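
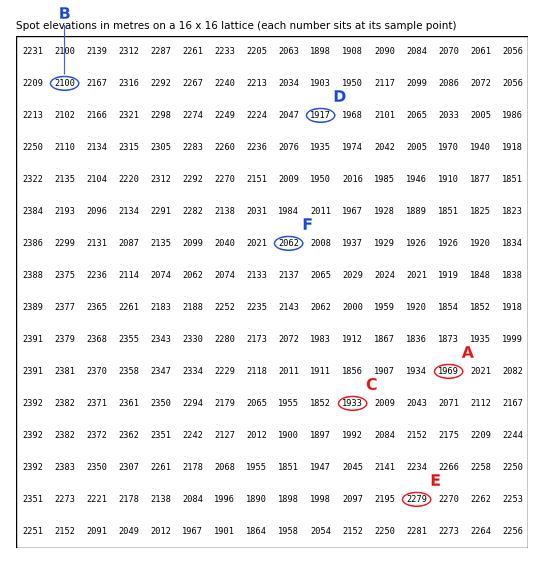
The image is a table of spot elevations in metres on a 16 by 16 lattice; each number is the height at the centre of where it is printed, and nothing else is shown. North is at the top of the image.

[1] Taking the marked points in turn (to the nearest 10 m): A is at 1970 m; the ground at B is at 2100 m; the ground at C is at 1930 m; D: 1920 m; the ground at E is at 2280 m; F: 2060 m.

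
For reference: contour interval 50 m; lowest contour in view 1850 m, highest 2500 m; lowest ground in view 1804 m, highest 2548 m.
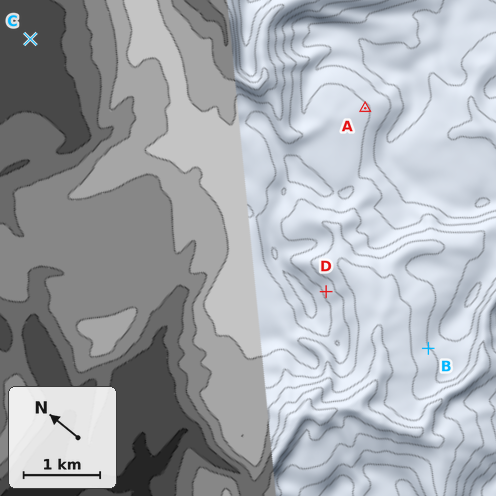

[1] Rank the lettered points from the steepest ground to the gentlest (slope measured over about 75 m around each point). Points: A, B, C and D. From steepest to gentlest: D B A C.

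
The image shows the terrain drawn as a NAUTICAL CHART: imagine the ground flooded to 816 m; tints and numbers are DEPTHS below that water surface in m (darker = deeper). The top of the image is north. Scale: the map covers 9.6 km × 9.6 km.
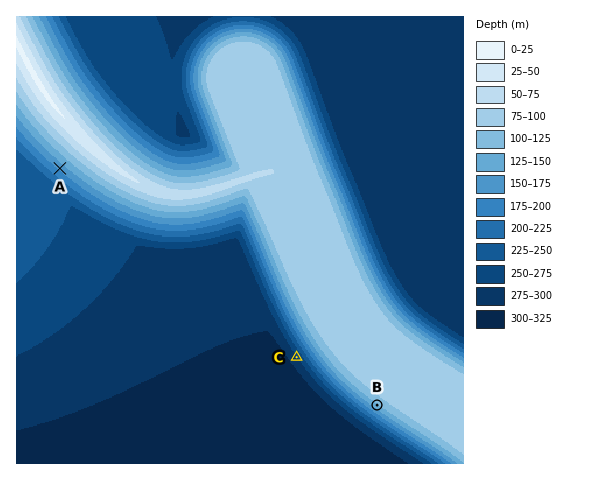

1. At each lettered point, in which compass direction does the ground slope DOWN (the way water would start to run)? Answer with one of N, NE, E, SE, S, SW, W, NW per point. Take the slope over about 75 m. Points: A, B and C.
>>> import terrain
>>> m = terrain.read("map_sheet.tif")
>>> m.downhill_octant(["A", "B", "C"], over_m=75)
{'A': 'SW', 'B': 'SW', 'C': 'SW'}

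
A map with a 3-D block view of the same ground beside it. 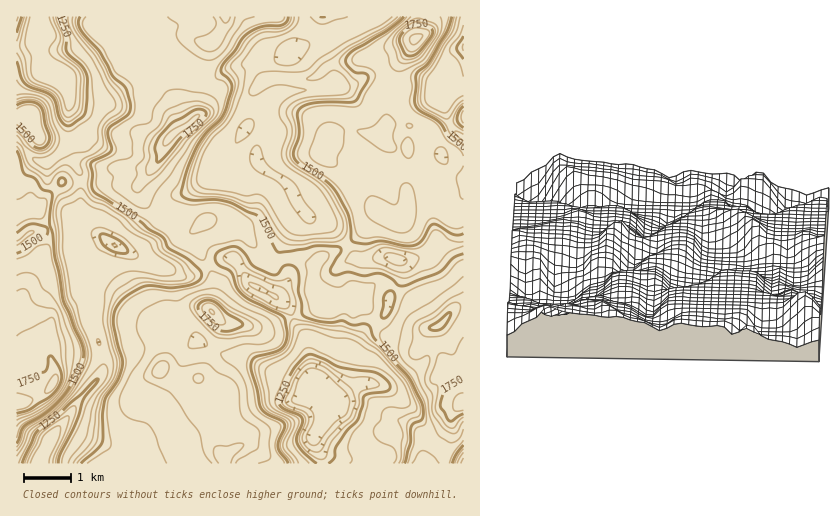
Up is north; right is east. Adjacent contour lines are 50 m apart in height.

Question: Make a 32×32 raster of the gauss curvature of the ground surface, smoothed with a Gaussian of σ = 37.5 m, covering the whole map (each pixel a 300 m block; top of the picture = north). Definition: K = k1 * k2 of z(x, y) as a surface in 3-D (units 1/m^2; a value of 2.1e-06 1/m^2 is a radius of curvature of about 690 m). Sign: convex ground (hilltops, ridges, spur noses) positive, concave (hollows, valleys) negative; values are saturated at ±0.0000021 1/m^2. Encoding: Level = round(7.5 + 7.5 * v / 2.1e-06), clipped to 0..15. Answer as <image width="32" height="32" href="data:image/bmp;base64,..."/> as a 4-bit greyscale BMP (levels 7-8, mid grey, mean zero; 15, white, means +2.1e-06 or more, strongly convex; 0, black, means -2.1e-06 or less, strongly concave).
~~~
<image width="32" height="32" href="data:image/bmp;base64,Qk12AgAAAAAAAHYAAAAoAAAAIAAAACAAAAABAAQAAAAAAAACAAATCwAAEwsAABAAAAAAAAAAAAAAABEREQAiIiIAMzMzAERERABVVVUAZmZmAHd3dwCIiIgAmZmZAKqqqgC7u7sAzMzMAN3d3QDu7u4A////AHk6d3eHeHe3h2lXZ3edN2d3qIhXh3eHeIcq3IeHhVd2aMh4d3d3h4iI6Jd4d5ezZ4h2h4d3iId3Y4ZDe2eFtKThlxa4iIh4eHdPd3qMaLWcd/lolndnd3mHd5h3GaiIVneXZ8Z4xol3a4bLhol4OIeIZrJmZ5eHdzl1V3iIiJeHeHe2eIdnh1d39ld4h5eGeIeHh3h4d4eJhpjIaFSHe5d3uIdsh4ddp4egS6WFp2iYd1doaJh2D5hny3iGmJiIh4h5h2Z6dmJV+IWXh5ZziHd3h4d3ZpukhniodoiIp3h3d3iHdmd5ZIxodniIdaxniImJhr9piYdoZ2V6cGa5RXaLNnWGaVh3h3d6h7aXebqnaDh3eXaHeHiJiIiZh4dzeYmchZd3d2iphXd3h3eId3d2CTmXl3VqdoaIeXZ3h3d4SX9Yh3Z4qYd3d4hnh4d3d3uUG5eId3iIeXPId4d4d4kNJnpzh5d5h3h2qIeHd4d8jpB4ynWmeJeHi1eHd4h4Xrd4ZUhZh71ml3iYeHeHegD/fqaNV2d7NndlqodHdi23BmSHd3d3dplnh2aLiIeJdV54tXhnd3dWaYZoiWd2S3d4eXeJd4d3ToZpiDemcEdpdjeIaIiHeYh4epd3p2j3dYjHaXd4d3h3jFZ3d4ce/3aIWNqHh3d6WGbJNHd4qEYX"/>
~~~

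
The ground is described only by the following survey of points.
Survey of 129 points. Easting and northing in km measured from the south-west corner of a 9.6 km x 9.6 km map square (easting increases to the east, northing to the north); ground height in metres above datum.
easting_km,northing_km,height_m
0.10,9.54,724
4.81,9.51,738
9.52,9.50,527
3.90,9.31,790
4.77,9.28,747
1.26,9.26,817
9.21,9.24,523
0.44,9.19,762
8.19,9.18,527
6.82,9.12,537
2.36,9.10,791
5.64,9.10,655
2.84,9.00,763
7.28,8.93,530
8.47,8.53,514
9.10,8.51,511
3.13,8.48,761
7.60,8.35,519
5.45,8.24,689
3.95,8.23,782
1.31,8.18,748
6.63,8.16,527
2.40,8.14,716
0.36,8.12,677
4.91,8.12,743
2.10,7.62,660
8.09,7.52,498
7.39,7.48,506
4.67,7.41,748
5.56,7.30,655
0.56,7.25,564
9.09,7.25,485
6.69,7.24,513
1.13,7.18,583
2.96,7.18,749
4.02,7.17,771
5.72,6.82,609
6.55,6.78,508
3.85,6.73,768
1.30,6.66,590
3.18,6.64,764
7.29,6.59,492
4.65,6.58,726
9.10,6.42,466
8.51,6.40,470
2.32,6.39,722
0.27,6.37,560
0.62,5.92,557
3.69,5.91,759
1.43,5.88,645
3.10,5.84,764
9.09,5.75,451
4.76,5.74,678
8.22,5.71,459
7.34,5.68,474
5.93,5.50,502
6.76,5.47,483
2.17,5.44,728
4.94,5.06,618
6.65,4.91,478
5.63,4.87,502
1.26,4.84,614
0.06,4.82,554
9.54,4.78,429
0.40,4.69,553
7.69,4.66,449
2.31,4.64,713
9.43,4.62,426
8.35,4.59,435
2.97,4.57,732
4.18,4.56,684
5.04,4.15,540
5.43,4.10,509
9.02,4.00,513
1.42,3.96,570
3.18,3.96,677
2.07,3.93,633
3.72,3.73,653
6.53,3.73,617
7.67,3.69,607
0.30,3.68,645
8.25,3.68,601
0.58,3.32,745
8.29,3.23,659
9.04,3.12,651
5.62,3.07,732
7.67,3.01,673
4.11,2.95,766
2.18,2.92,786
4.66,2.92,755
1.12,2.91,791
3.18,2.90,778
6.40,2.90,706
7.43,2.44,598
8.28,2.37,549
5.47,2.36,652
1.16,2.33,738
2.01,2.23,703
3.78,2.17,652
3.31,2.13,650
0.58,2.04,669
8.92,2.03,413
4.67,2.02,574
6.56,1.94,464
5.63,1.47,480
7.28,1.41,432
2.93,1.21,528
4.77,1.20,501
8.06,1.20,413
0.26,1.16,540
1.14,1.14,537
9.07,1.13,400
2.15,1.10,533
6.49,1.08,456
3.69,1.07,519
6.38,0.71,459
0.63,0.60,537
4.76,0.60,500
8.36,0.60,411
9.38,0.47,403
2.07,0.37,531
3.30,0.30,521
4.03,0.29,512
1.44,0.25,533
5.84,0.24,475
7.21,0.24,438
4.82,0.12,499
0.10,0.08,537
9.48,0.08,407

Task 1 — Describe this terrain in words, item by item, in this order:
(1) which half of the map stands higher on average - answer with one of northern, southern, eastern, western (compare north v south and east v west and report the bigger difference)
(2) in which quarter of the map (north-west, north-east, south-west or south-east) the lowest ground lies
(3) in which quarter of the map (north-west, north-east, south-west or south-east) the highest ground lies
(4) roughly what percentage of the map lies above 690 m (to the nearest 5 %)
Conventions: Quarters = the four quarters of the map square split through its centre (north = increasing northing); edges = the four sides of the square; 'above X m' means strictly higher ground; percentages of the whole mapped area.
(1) On average the western half of the map is the higher ground.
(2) The lowest ground is in the south-east quarter.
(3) Look to the north-west quarter for the highest ground.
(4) Roughly 30 % of the ground is higher than 690 m.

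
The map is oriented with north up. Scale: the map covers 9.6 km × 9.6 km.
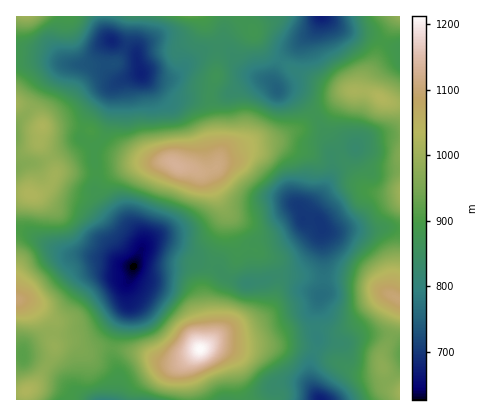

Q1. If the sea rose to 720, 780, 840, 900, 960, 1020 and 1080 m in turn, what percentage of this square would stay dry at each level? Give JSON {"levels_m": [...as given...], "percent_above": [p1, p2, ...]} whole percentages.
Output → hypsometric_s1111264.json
{"levels_m": [720, 780, 840, 900, 960, 1020, 1080], "percent_above": [92, 82, 64, 40, 24, 10, 5]}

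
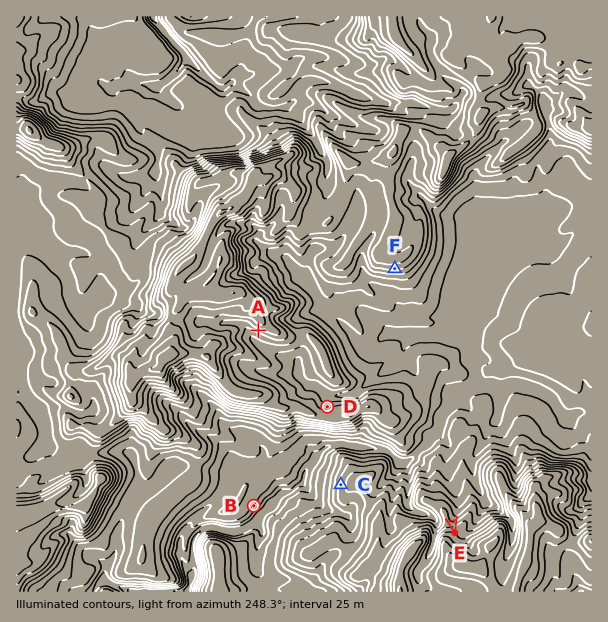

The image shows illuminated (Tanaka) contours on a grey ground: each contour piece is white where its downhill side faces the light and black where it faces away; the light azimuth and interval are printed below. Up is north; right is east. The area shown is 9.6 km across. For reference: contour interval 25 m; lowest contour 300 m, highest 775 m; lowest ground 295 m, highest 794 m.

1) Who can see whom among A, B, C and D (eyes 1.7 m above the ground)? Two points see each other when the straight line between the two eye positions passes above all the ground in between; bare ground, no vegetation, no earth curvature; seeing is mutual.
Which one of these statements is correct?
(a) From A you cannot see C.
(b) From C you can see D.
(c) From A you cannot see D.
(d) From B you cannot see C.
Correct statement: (a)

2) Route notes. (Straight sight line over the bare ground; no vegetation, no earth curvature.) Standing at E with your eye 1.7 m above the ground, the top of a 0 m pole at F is visible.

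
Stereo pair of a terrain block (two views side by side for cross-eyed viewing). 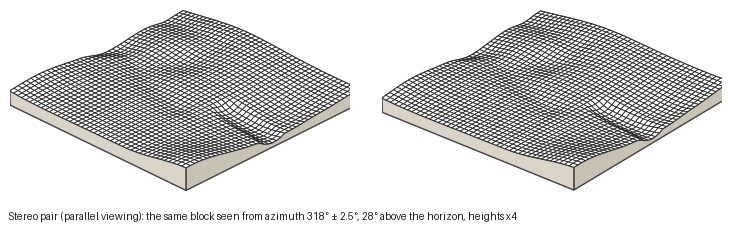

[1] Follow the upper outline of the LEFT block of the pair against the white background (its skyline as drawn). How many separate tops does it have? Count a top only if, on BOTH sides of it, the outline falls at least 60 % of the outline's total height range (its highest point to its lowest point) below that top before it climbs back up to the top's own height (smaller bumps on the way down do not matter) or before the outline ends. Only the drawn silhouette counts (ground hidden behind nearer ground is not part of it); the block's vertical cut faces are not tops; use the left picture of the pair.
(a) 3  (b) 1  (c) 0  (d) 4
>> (b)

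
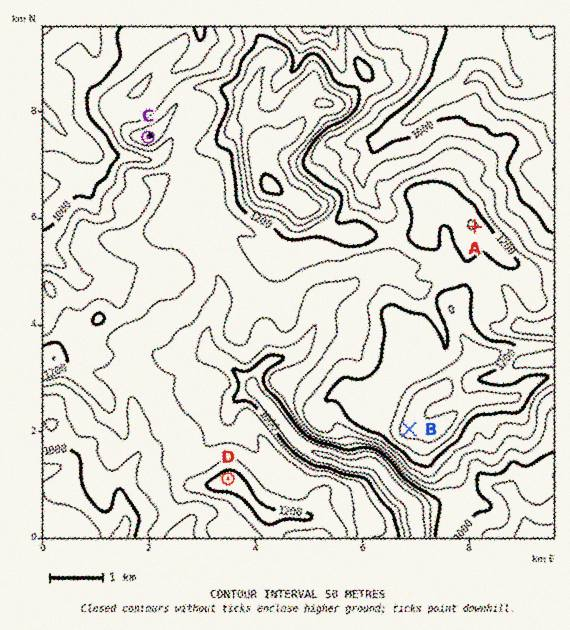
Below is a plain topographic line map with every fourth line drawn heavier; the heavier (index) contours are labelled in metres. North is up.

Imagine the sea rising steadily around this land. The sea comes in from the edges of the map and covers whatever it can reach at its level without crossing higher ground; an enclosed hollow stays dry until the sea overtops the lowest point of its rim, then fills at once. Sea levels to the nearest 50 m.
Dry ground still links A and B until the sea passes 1200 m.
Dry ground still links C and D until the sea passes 1100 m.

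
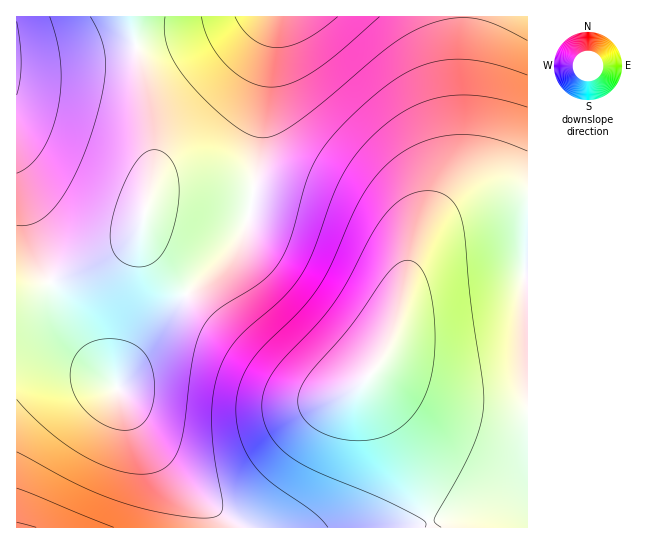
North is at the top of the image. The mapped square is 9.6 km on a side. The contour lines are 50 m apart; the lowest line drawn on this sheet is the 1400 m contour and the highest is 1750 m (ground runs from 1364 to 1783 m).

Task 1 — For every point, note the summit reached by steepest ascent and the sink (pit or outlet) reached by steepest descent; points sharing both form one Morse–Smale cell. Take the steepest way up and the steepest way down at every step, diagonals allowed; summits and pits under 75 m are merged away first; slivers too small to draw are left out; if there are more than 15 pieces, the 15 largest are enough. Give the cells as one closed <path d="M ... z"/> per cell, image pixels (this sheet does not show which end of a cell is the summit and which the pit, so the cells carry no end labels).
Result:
<path d="M527 16l-394 0-1 9 21 116 0 33-12 53-12 17-16 11-63 28-32 9-2 2 0 52 29 2 18 5 27 14 25 18 24 42 16 23 19 22 47 45 4 11 302 0z"/><path d="M131 16l-115 1 1 276 53-18 43-20 16-11 12-17 12-53 0-33z"/><path d="M34 347l-18 0 1 181 207-1-3-10-43-41-23-26-16-23-24-42-25-18-20-11z"/>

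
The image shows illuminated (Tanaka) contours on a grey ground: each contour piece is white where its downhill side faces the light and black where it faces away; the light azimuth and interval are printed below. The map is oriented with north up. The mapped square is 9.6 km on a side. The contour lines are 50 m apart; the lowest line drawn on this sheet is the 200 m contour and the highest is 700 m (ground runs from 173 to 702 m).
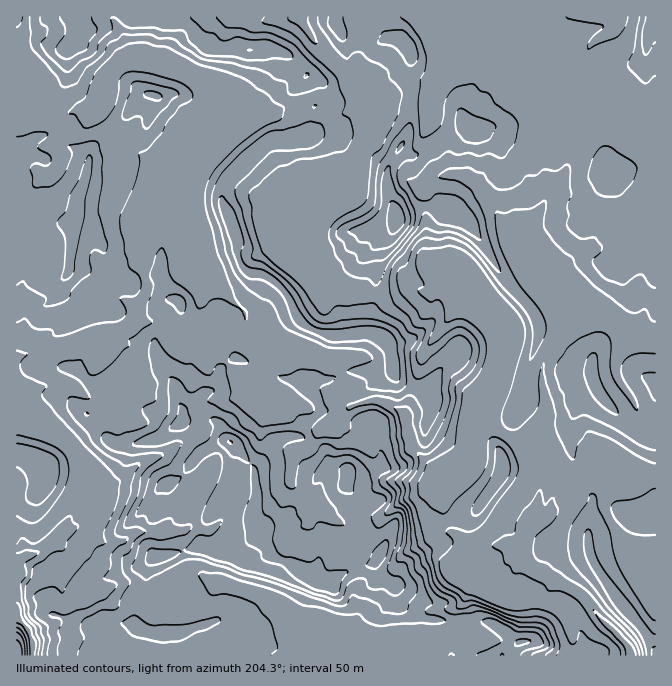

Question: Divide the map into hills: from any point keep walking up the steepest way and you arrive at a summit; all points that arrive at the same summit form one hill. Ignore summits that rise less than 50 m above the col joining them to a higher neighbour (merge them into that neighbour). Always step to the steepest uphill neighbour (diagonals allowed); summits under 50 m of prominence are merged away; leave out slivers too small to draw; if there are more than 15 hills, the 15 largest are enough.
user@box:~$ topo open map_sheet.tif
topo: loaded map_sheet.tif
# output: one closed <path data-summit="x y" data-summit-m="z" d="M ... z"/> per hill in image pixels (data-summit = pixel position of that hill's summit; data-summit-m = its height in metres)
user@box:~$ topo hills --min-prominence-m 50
<path data-summit="230 442" data-summit-m="702" d="M169 224l-12 2-11 14-3 17 3 35-8 13-2 13-4 6-64 22-44 8-8 4 0 60 11 6 20 5 15 9 16 15 6 10 5 19-1 16-14 14-8 15-10 11-16 13-12 3-12 8 0 55 12 11 3 7 2 20 417 1 14-16-6-6-2-24 8-10 10-22 8-5 16-4 14-13 11-4-18-8-33 5-26-22-3-7 0-38 6-10-1-3-26 25-17 5-8 5-27 27-12 7-4 0-12-15-30-15-21-25 0-18 6-16 11-1 14-19 16-8 13-14-7-7 2-15-7-13-3-14-39-7-15 0-5 3-15-1-11-11-3-7-4-23-31-32-5-10-30-30-4-10z"/><path data-summit="382 337" data-summit-m="590" d="M365 101l-3 5-15 7-20-2-12 5-48-3-7 3-30 22-22 22-9 12-11 28-22 23 8 7 4 10 30 30 5 10 31 32 4 23 3 7 11 11 15 1 5-3 15 0 28 7 10 0 11 27-2 15 4 6 19-5 15 0 16 8 6 5 4-6 10-30 5-25 25-33 5-10 4-4 7-1-22-21-10 7-27-3-15 6-23 0-7-3-12 0-14-7-15-22-3-15 0-22 7-18 8-17 17-17 8-3 5-12 0-6 10-17 0-10z"/><path data-summit="397 220" data-summit-m="626" d="M417 91l-12 0-18 7-10 0-13-7-3 1 7 16 3 27-10 17 0 6-5 12-8 3-17 17-8 17-7 18 0 22 3 15 15 22 14 7 12 0 7 3 23 0 15-6 27 3 10-7 25 24 11 5 15 14 5 14 8-21 42-37-14-13 2-15-3-7-11-12-8-3-10-8-23-37-9-9-21-6-3-13 0-13-9-15-11-12 3-25z"/><path data-summit="74 222" data-summit-m="593" d="M104 89l-12 20-15 0-19 9-10 0-13-9-15 0-4 3 1 246 7-4 44-8 64-22 4-6 2-13 8-13 0-14-3-11 3-27 0-35 10-27 2-15-30-17-8-2-4-4-5-10-13-17 0-8 6-13z"/><path data-summit="82 32" data-summit-m="643" d="M300 16l-25 2-18 5-22-2-5-5-213 0-1 21 8 3 4 17 10 15 5 15-4 23 9 8 10 0 19-9 15 0 16-26 1-10 15-12 13-2 25 4 30 13 11 9 3 5 0 13-50 120 3 3 6-2 19-19 15-33 9-12 37-34 22-13 7 0 20-7 23-12 20 2 16-9-17-24-22-21z"/><path data-summit="655 383" data-summit-m="411" d="M597 303l-17 3-11 7-8 20-12 17-6 15 0 23 3 10 0 17-5 13 0 17 14 46 27-12 12-17 6-4 7 0 5 3 6 9 6 4 32 1 0-135-27-2-18-20-3-6z"/><path data-summit="655 655" data-summit-m="411" d="M607 458l-10 1-15 20-28 13-3 10 0 12-7 7-12 3-6 8-3 13 0 12 12 14 44 22 12 12 3 7 34 33 4 11 23 0 1-179-32-3z"/><path data-summit="475 132" data-summit-m="533" d="M487 31l-22 22-11 6-11 11-14 28-1 22 11 12 9 15 0 13 3 13 21 6 9 9 23 37 20 13 22-40 13-15 7-13 0-15-12-32 0-11 7-15-12-4-15 0-14-5-9-10-5-11-22-22z"/><path data-summit="347 472" data-summit-m="666" d="M382 401l-15 0-19 7-10 13-16 8-14 19-11 1-4 8-2 26 3 5 18 20 30 15 12 15 4 0 12-7 17-18 15-12 20-7 26-24-11 1-23-21-10-35-6-6z"/><path data-summit="404 42" data-summit-m="530" d="M494 16l-192 0-1 4 13 22 22 21 19 25 22 10 10 0 18-7 12 0 13 3 13-24 11-11 11-6 23-23z"/><path data-summit="155 95" data-summit-m="560" d="M137 59l-17 4-11 10-3 15-8 17 0 8 22 31 8 2 30 17-2 15-10 27 1 34 12-21 45-110 2-18-9-11-25-13-17-5-17 0z"/><path data-summit="502 467" data-summit-m="385" d="M492 426l-7 0-7 7-2 10-8 14-13 7-9 11-3 7 0 38 4 8 10 6 15 15 33-5 17 7 4-19 5-8 0-7 8-20 2-12-2-15-10-18-9-9-12-5z"/><path data-summit="520 642" data-summit-m="556" d="M522 553l-10 3-14 13-16 4-8 5-10 22-8 10 2 24 6 6-11 12-1 4 121-1 0-18-4-12-5-10-20-20 10-13-4-4-15-7-11-11z"/><path data-summit="44 462" data-summit-m="499" d="M18 419l-2 1 1 141 33-17 16-17 3-9 19-20 1-5-1-21-10-19-21-19-10-5-20-5z"/><path data-summit="655 17" data-summit-m="533" d="M655 16l-38 0-3 12-4 5-11 5-11 10-5 19 5 18 0 10 7 8 10 3 29 22 18 10 4-1z"/>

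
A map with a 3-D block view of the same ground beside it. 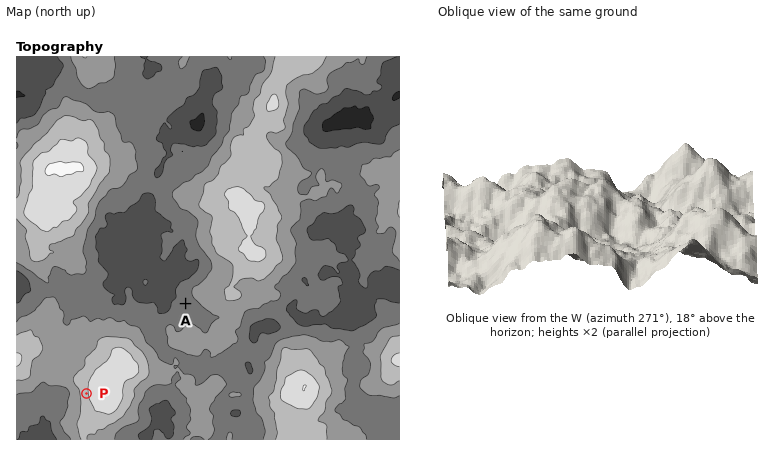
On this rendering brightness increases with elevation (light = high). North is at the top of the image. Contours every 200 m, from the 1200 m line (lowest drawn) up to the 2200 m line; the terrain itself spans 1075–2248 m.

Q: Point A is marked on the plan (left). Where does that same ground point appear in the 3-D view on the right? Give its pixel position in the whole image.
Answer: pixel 645 232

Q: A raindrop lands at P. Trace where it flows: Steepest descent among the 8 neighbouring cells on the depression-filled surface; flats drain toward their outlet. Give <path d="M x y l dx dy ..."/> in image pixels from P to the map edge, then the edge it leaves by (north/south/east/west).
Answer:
<path d="M86 394l-20 0-14 14-2 2-8 8 0 14 2 2-2 6"/>
exit: south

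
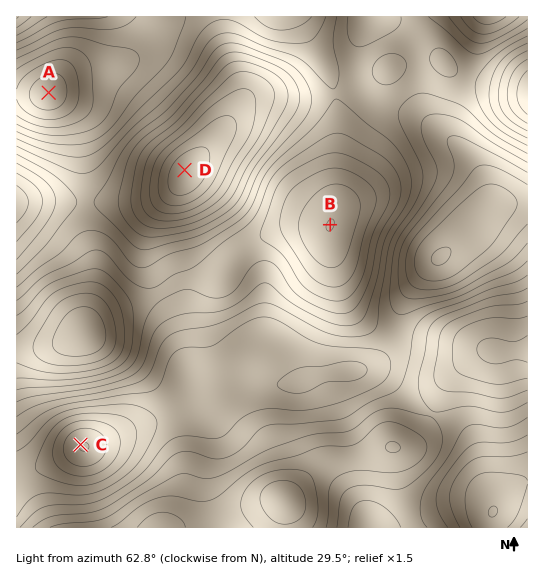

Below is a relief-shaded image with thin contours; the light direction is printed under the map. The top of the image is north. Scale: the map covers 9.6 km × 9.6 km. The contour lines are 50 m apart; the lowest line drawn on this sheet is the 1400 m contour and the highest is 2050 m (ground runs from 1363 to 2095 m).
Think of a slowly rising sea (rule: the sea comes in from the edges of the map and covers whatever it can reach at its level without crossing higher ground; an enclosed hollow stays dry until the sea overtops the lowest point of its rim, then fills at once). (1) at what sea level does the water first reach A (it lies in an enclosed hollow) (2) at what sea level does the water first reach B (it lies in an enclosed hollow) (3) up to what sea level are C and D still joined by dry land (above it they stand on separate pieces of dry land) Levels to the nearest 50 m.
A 1450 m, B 1650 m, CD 1700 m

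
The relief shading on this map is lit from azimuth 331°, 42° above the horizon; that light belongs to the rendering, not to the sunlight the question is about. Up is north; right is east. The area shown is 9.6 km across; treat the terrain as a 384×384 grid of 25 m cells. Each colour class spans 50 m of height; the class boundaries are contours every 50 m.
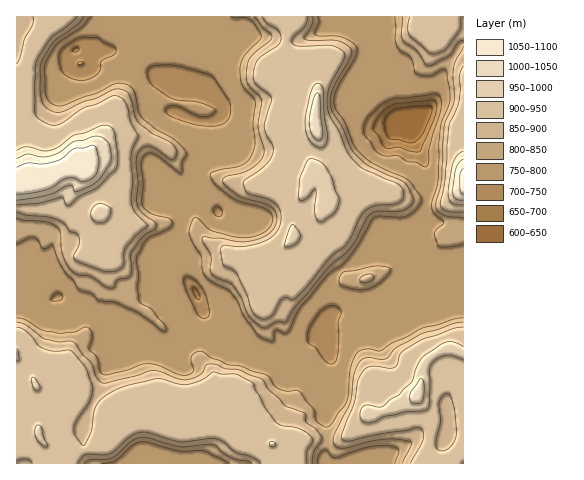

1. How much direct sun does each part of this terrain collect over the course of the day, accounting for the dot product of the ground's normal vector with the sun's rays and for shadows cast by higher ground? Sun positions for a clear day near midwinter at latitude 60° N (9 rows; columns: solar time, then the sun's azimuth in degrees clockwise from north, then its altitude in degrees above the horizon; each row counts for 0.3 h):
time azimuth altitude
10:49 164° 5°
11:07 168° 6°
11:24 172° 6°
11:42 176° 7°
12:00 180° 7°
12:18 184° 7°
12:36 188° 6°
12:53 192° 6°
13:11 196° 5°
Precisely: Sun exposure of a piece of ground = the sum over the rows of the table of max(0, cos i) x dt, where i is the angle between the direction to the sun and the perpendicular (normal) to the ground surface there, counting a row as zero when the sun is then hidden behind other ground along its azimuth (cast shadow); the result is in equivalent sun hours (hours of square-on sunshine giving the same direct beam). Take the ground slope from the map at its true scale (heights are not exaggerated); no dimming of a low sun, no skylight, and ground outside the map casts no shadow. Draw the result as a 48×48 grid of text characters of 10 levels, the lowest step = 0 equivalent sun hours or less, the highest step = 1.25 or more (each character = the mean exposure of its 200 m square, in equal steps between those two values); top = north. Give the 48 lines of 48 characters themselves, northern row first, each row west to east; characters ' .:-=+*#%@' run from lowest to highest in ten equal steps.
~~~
:::::=#*==-:..::::::::=++**-::::    .::::..:::::
. ::=@%=:......:::::::-:..-+--+.    .::::::::::=
..:+%=.   ....:::::::::..   ::       ::::=*-::=*
.:-*.      ..::::::::::.    .       .:::-*#*==+.
.:+:        .:----::::..   .......:==::::==+*%= 
.::         .:-=====-::...::::....=#-:::::-=*+: 
.:.          ...--===-:::::::::. :*=:.::::=*+-::
::                .:-=--+*=::::  -=...::::::-:::
..                   .--=*+-:::  :. ..:-=+***-..
..        .      ..   ::::...:. ..  ..:=+**+-. .
.         ..     .---::.....::...    .         .
           .        .  ....:::::.              .
           :.     ...... :=:::.+-.           ...
          .:-+=.  ..:..   --:::+#-.          .. 
        ....-*%%-. ...     .:::.--:         .:. 
     .::::-::--*%=-:.      .::..  :.        ... 
 ...::::-++:...:+=:-.      .:..:: .:.       ... 
::::-*++#*-::...:=::--.  .:::..:: .::..    ....:
--+#%**@#::::. .:::::+#+-:::::::.. .::::.   . .:
@@@@*=#=  .:.  ..::...:*@@#=:.--...:::----..  =%
%*+=-+-.  ..     :.      .-+-.--:=-::+%%%#*=-+*@
@@@#+-::===:.    ..         :.::=+-:-*%%%#+-=%@@
=++##=--++-::----:.          ..:=-::=+-----:   .
-=-:-:-:::::=%@*=--:         .:::::-+=:::::::---
+=--::.::::-*+-:::-+-       .--:::-**. ...  :=+*
::-=--.:::::=-:::::==::... .---::=##.     .:-==-
-:::=+=+=--:.:::.:::.:--:::---::-##:     :-:.:::
..::-*#*****:.::.:=-=++=::--:::-*#:    :--:..   
 ..::=+=+====::::.=*+%%+-::::::+%--==*#=::..    
   ..:=++++=-..::: :==**=:::--+%=:=+**=:...     
      ..:=+-.  .::  :::+=:::=+%+---:::::.       
       .--=++:  ... .::-+=:-=++-==-:....        
       .::::-=- ...    .+%*#++---:...           
         .....:-.       .+***=:::::..           
.      ....              .+---::..:.            
 .                        .-.::.....          . 
.... .                     .:...  ..     .  :**=
-..:::.                     :.... ..     .  ----
-. .:::.                     ....... ...    .:::
:-....:.       .    ...:.      .........    ::-:
:-=-::::.  .:::::::..::...      ... .     .-:--:
::-::::-..::::::::::-:.::.       .       :++:--:
:..:::--.:::::::::::::::::.         ...-*##*-.::
:. .::=-.:::::::::::::::::.         -**+=-=-::::
::..::. .:::=*+-::::--::::.        .-=+****=:-.:
:--.:.  :::+@@@@@##%%#=:::. .:::--=*%@@@%*: :. .
:-==::.:==*@+-=*%@@%#**=-:-=:::=*+#@%*+=-. ..  :
*+:--:-%@@@+-::::---=*%@@#--::::--+=-::-.  :..:-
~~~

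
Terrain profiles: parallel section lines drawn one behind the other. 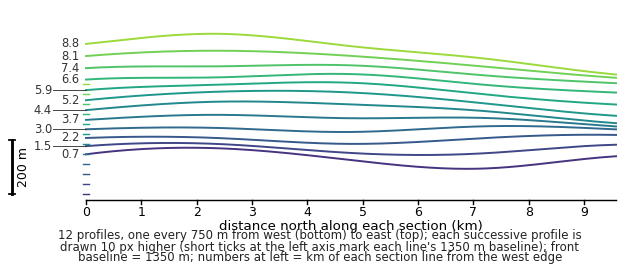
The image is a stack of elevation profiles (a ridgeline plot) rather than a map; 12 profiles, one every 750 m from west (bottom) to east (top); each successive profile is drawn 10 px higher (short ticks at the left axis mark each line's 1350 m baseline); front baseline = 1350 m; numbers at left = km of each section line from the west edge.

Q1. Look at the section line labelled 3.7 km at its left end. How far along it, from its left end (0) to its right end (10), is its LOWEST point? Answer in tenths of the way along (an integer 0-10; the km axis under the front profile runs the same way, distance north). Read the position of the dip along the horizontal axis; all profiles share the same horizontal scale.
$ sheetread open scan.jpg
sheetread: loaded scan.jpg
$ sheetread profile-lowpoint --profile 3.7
10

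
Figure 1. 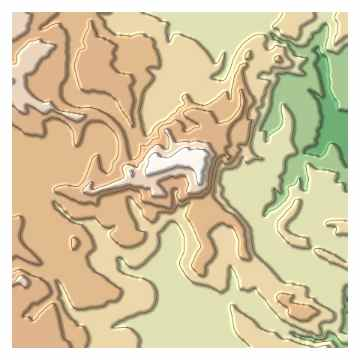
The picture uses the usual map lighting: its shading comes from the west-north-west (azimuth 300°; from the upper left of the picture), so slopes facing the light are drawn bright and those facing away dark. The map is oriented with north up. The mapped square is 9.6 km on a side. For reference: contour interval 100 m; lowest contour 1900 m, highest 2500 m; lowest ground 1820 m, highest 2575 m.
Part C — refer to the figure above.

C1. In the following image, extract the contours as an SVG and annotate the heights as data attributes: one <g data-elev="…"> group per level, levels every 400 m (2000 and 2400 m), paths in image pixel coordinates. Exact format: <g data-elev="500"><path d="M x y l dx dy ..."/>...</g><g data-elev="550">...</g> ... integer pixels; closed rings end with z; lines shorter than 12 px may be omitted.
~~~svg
<g data-elev="2000"><path d="M337 348l-5-7-17 1-19-5-5-4 2-1 7 4 11 1 4 2 5 1 5-2 2-5 2-1 6 3 7 8 6 1"/><path d="M348 334l-8-3 3-9 1-33 4-4"/><path d="M348 192l-3-1-2-8-7-1 2-7-2-3-20-3-9-6-1 7 3 9-2 12-6-2-2-11-3 6-8 3 1 7-4 6-7 8-8 3-6 5 0-2 2-7 8-6 0-12 6 4 1-1 0-6 1-6-3-3 5-5 2-13 3-3 6-2 2-2-5-12 2-14-1-7-2-6-7-9-2 0-1 3 2 13-1 5-4 5-8 5-3 7-1-1-1-9-4-2 9-24 2-16 6-10-1-6 10-1 17 2 0-2-4-5 7-9-13-4-7-11-6-1-7-3-4-7 3 1 9 6 8 1 5 4 7 1 5-2 2-4 3-2 1-4 6-3 3-5 4-2 2 2 1 4-3 17 1 3 10 3 11-9"/></g><g data-elev="2400"><path d="M12 286l7-3 7 5 3-5-3-5-5-3-9 7"/><path d="M153 196l13 0 0-3-8-11 13-5 5 0 6-1 4 1 3 7-2 6 1 4 10 0 9-6 1-3 1-12 3-9 0-4 4-5-7-11-13-3-20 1-7-12-3-1-1 2 4 7-1 11-2 0-6-4-4 0-8 6-5 9-5 4 0 4-10-4-4 2-2 3 2 7-2 3-28 10-2-1-1-7-8 10 2 2 8 2 9-4 28-6 20 4 1 6z"/><path d="M12 105l12 9 3-1-1-7 1-1 17 9 7-4 3 1 22 10 6-2 3-3-27-6-8-8-6 0-9-5-9-10 0-12 5-1 5-4 1-5 5-6 5-3 8-9-1-2-10-2-4-4-10 3-9 8-4 5 0 7-5 2"/><path d="M12 41l11-6 5-5 0-4 4-12-5-2"/></g>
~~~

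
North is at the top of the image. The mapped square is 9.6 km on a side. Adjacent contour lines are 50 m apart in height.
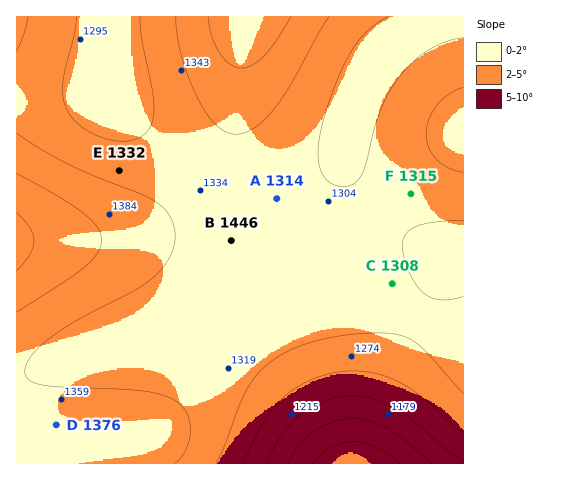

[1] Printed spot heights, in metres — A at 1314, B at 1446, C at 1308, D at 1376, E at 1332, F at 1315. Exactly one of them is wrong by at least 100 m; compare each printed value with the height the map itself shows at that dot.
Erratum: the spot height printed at B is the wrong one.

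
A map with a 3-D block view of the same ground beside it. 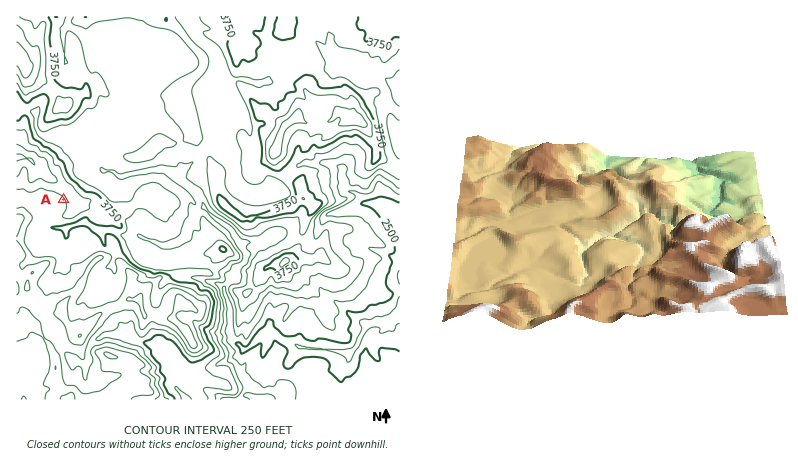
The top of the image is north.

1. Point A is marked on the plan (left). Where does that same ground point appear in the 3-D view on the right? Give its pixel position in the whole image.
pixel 607 294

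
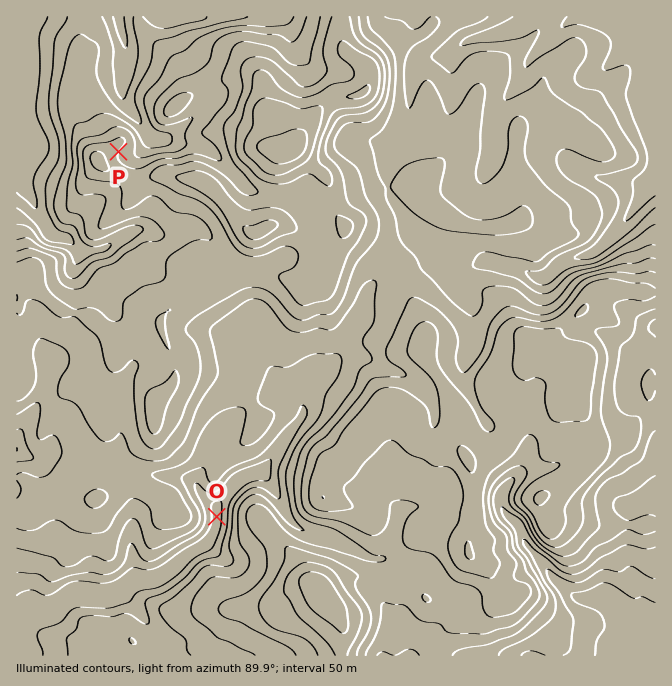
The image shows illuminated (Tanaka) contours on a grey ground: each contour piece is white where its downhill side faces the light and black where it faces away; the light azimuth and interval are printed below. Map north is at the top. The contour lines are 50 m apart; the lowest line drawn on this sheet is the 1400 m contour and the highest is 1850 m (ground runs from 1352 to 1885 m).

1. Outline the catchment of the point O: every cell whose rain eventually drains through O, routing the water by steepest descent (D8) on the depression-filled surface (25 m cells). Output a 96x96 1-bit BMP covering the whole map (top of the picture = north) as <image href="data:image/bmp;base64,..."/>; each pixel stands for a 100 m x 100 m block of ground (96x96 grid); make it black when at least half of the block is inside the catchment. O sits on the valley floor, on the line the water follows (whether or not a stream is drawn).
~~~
<image width="96" height="96" href="data:image/bmp;base64,Qk2+BAAAAAAAAD4AAAAoAAAAYAAAAGAAAAABAAEAAAAAAIAEAAATCwAAEwsAAAIAAAAAAAAA////AAAAAAAAAAAAAAAAAAAAAAAAAAAAAAAAAAAAAAAAAAAAAAAAAAAAAAAAAAAAAAAAAAAAAAAAAAAAAAAAAAAAAAAAAAAAAAAAAAAAAAAAAAAAAAAAAAAAAAAAAAAAAAAAAAAAAAAAAAAAAAAAA4AAAAAAAAAAAAIAB8AAAAAAAAAAAAcAH+AAAAAAAAAAAA+D/+AAAAAAAAAAAB///+AAAAAAAAAAAB///+AAAAAAAAAAAD////AAAAAAAAAAAH////AAAAAAAAAAAP////AAAAAAAAAAAf////AAAAAAAAAAAf////AAAAAAAAAAA/////gAAAAAAAAAB/////gAAAAAAAD///////gAAAAAAAH///////gAAAAAAAH///////gAAAAACAf///////gAAAAADB////////gAAAAAD/////////gAAAAAD/////////AAAAAAD/////////AAAAAAD/////////AAAAAAD////////+AAAAAAD////////+AAAAAAB////////+AAAAAAB////////+AAAAAAB////////+AAAAAAB////////+AAAAAAB////////+AAAAAAB////////8AAAAAAB////////8AAAAAAB////////4AAAAAAB////////wAAAAAAA////////wAAAAAAA////////gAAAAAAAf///////AAAAAAAAf///////AAAAAAAAf//////+AAAAAAAAf//////+AAAAAAAAP//////+AAAAAAAAAf/////+AAAAAAAAAP/////+AAAAAAAAAP/////+AAAAAAAAAH/////8AAAAAAAAAB/////8AAAAAAAAAAf////8AAAAAAAAAAP////4AAAAAAAAAAH/8P/wAAAAAAAAAAAf4H/wAAAAAAAAAAAAAH/gAAAAAAAAAAAAAH/gAAAAAAAAAAAAAH/AAAAAAAAAAAAAAD+AAAAAAAAAAAAAAD8AAAAAAAAAAAAAAB4AAAAAAAAAAAAAABwAAAAAAAAAAAAAAAAAAAAAAAAAAAAAAAAAAAAAAAAAAAAAAAAAAAAAAAAAAAAAAAAAAAAAAAAAAAAAAAAAAAAAAAAAAAAAAAAAAAAAAAAAAAAAAAAAAAAAAAAAAAAAAAAAAAAAAAAAAAAAAAAAAAAAAAAAAAAAAAAAAAAAAAAAAAAAAAAAAAAAAAAAAAAAAAAAAAAAAAAAAAAAAAAAAAAAAAAAAAAAAAAAAAAAAAAAAAAAAAAAAAAAAAAAAAAAAAAAAAAAAAAAAAAAAAAAAAAAAAAAAAAAAAAAAAAAAAAAAAAAAAAAAAAAAAAAAAAAAAAAAAAAAAAAAAAAAAAAAAAAAAAAAAAAAAAAAAAAAAAAAAAAAAAAAAAAAAAAAAAAAAAAAAAAAAAAAAAAAAAAAAAAAAAAAAAAAAAAAAAAAAAAAAAAAAAAAAAAAAAAAAAAAAAAAAAAAAAAAAAAAAAAAAAAAAAAAAAAAAAAAAAAAAAAAAAAAAAAAAAAAAAAAAAAAAAAAAAAAA="/>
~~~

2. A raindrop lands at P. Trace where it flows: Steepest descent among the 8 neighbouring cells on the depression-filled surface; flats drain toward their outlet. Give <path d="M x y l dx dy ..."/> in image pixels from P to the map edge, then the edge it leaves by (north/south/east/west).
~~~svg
<path d="M118 152l2 1 17 0 13-13 0-3-5-5 0-2-3-3-4-7-11-13-3-7 0-28 1-2 0-28-3-7 0-5-2-2 0-6-2-2 0-3"/>
exit: north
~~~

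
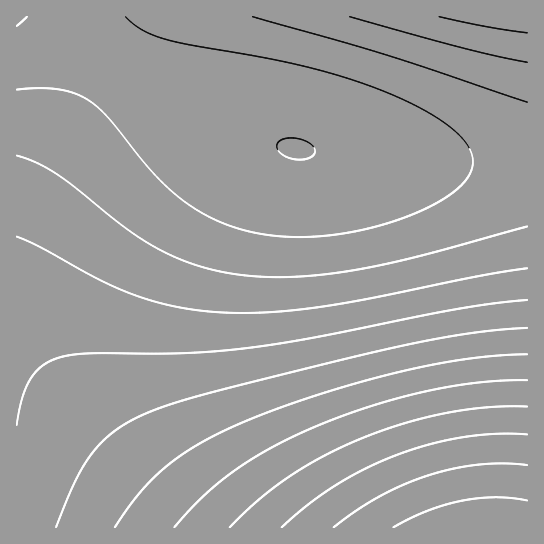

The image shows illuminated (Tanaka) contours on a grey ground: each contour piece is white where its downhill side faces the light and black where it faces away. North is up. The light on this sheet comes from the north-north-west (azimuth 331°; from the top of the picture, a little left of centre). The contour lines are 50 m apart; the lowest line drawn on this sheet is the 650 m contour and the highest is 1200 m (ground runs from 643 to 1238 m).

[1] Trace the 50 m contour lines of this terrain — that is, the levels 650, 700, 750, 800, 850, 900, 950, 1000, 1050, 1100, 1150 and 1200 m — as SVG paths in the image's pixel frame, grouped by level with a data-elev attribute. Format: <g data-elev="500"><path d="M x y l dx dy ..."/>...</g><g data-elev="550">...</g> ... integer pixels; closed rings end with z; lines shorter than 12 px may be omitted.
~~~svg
<g data-elev="650"><path d="M295 159l-9-2-6-4-3-6 1-5 8-4 11 0 11 4 6 5 1 6-3 4-7 2z"/><path d="M27 17l-10 9"/></g><g data-elev="700"><path d="M125 17l17 13 21 9 147 29 48 14 42 16 35 19 16 10 10 10 7 9 4 9 1 10-3 8-11 14-18 14-27 13-31 11-33 7-32 4-31 1-28-3-21-6-21-7-19-10-17-12-29-28-46-56-20-16-13-6-16-4-19-1-21 2"/></g><g data-elev="750"><path d="M527 226l-110 31-66 14-32 4-29 2-28 0-25-3-42-9-37-16-33-22-68-53-20-11-20-7"/><path d="M253 17l135 38 139 47"/></g><g data-elev="800"><path d="M527 268l-46 8-109 22-51 9-54 5-48 0-45-6-41-12-32-13-60-34-24-10"/><path d="M350 17l113 31 64 14"/></g><g data-elev="850"><path d="M527 300l-66 8-147 30-67 10-56 5-100 0-29 4-17 7-14 14-8 19-6 28"/><path d="M439 17l47 10 41 6"/></g><g data-elev="900"><path d="M527 328l-61 6-75 14-181 45-37 10-26 10-30 16-12 10-11 12-19 30-19 46"/></g><g data-elev="950"><path d="M527 354l-60 5-66 13-81 22-73 27-45 21-34 23-27 26-26 36"/></g><g data-elev="1000"><path d="M527 380l-48 2-52 9-54 15-55 19-45 22-38 23-32 26-29 31"/></g><g data-elev="1050"><path d="M527 407l-38 0-42 6-42 10-43 15-39 18-34 21-30 22-29 28"/></g><g data-elev="1100"><path d="M527 434l-32 0-32 3-33 7-33 11-32 14-30 16-27 20-26 22"/></g><g data-elev="1150"><path d="M527 465l-24-2-24 2-25 4-26 6-25 10-24 11-22 14-23 17"/></g><g data-elev="1200"><path d="M527 501l-32-4-33 4-35 10-34 16"/></g>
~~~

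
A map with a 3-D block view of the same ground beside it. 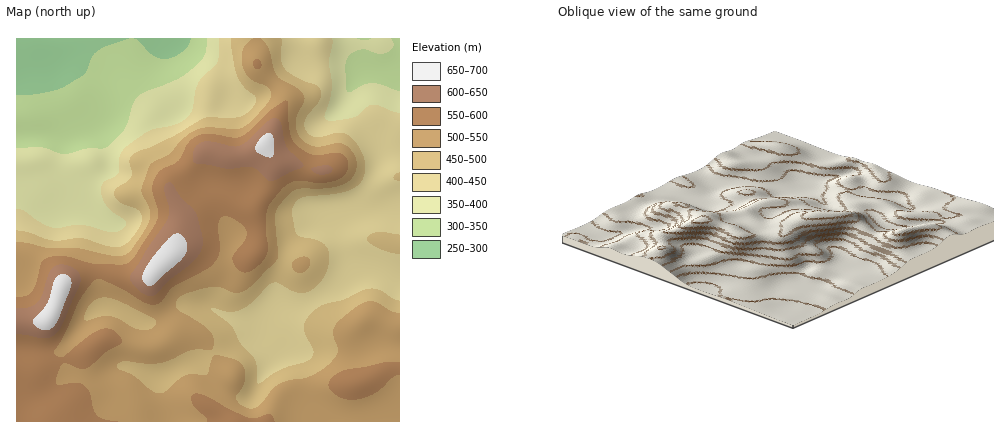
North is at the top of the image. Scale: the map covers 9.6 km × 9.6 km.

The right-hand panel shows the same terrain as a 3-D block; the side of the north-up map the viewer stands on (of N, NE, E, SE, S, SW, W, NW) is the NW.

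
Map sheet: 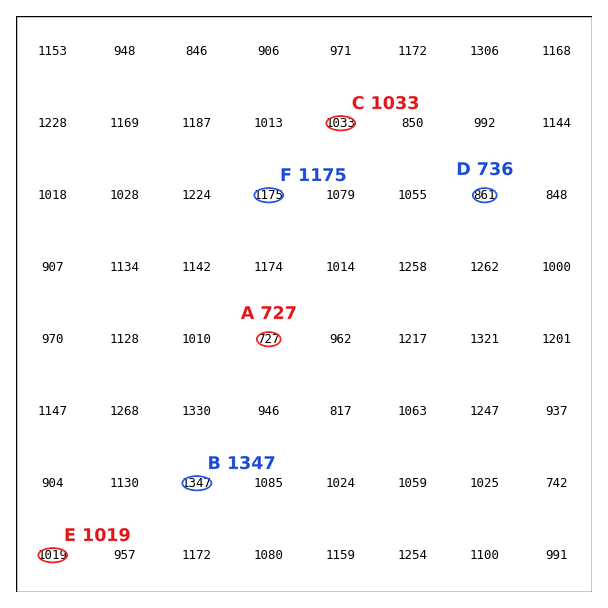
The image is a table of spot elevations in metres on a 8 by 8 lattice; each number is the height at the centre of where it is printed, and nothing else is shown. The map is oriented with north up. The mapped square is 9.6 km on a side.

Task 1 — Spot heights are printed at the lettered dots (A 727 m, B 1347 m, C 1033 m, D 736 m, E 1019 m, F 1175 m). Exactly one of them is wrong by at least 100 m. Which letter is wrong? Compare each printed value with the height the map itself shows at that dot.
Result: D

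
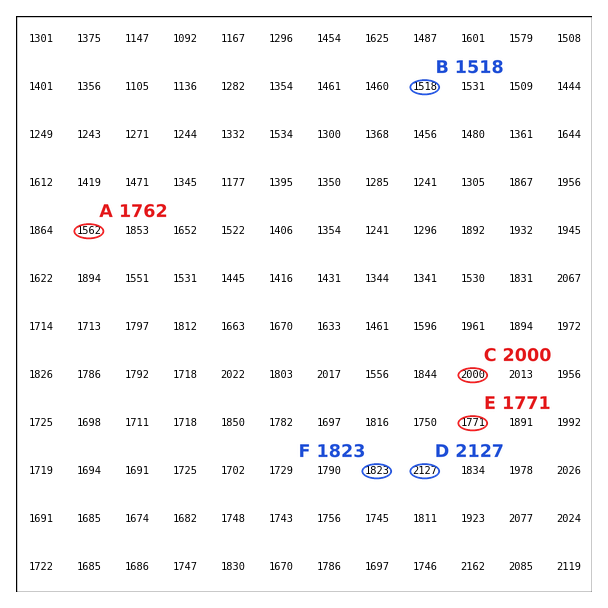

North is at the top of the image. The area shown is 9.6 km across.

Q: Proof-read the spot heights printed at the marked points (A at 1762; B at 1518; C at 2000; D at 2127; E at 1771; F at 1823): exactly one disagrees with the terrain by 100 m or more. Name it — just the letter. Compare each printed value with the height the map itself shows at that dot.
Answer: A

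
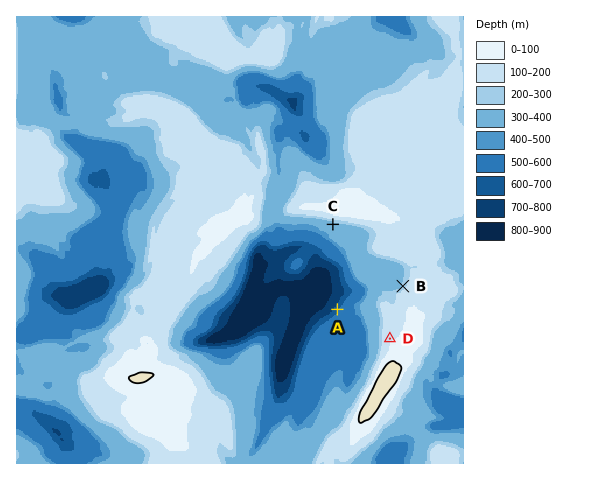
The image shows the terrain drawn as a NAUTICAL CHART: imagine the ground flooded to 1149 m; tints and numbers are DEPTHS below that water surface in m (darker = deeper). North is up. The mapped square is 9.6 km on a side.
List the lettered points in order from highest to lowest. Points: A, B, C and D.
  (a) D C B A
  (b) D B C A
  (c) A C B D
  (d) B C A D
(b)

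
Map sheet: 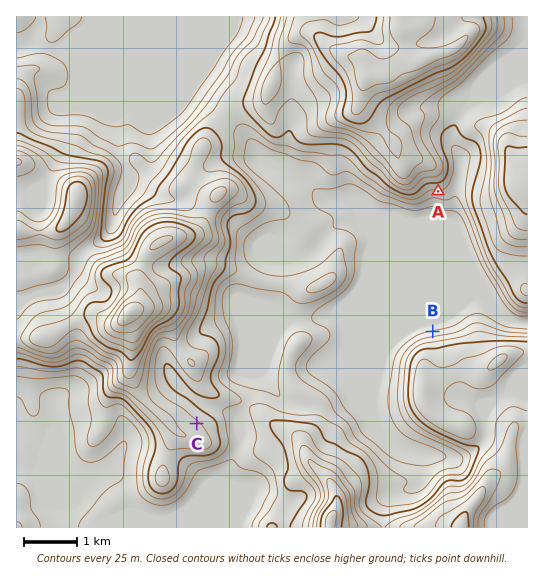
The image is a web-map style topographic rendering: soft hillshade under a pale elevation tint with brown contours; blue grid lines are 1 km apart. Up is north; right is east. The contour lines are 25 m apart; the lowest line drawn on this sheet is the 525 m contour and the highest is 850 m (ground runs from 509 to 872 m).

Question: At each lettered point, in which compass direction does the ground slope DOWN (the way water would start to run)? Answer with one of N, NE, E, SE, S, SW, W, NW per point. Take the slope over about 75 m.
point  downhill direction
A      S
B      N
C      NE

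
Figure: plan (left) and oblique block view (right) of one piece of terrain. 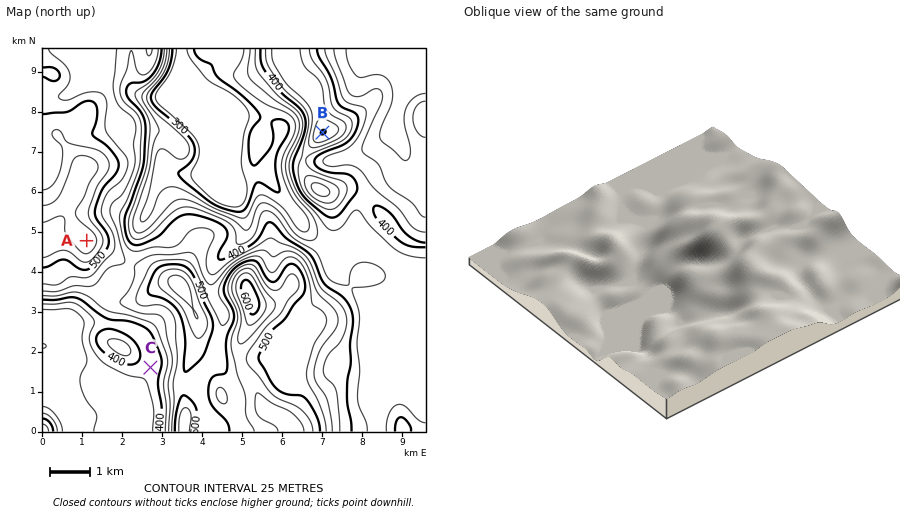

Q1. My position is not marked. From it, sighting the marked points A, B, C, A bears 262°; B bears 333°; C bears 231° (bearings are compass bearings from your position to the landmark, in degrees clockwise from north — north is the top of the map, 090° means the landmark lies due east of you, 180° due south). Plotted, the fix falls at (357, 201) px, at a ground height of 385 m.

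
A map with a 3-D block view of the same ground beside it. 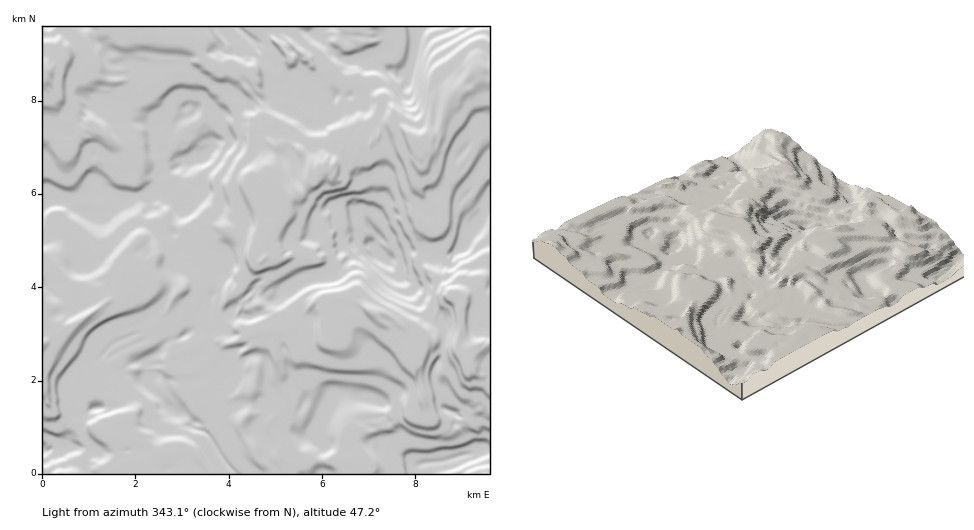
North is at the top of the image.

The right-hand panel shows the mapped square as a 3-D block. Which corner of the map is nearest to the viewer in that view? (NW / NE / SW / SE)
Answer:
SW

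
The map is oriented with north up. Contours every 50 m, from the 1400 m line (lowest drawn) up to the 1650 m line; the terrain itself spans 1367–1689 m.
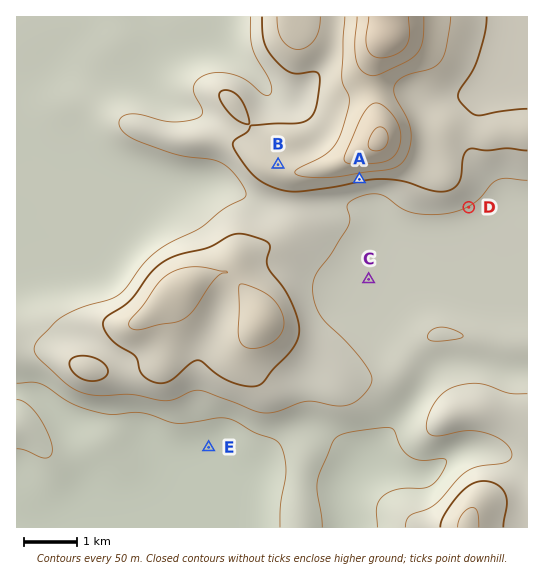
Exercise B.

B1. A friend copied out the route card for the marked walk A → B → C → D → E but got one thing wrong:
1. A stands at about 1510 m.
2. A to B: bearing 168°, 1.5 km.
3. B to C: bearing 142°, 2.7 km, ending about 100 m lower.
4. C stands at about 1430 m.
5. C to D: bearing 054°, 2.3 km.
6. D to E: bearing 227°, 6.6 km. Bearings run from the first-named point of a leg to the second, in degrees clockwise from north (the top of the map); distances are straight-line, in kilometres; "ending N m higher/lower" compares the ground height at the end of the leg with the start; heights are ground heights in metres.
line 2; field bearing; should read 280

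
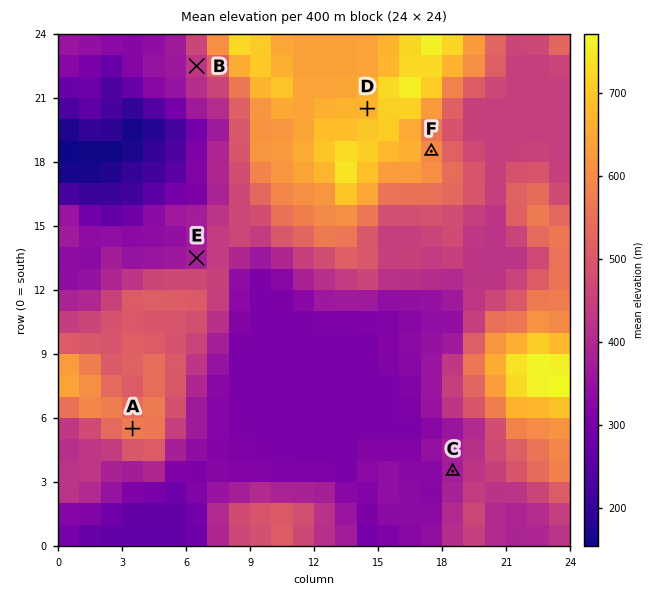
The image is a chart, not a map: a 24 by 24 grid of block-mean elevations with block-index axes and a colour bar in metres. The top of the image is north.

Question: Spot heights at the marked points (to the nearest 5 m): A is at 580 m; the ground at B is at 430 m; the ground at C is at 375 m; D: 670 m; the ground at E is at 375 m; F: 600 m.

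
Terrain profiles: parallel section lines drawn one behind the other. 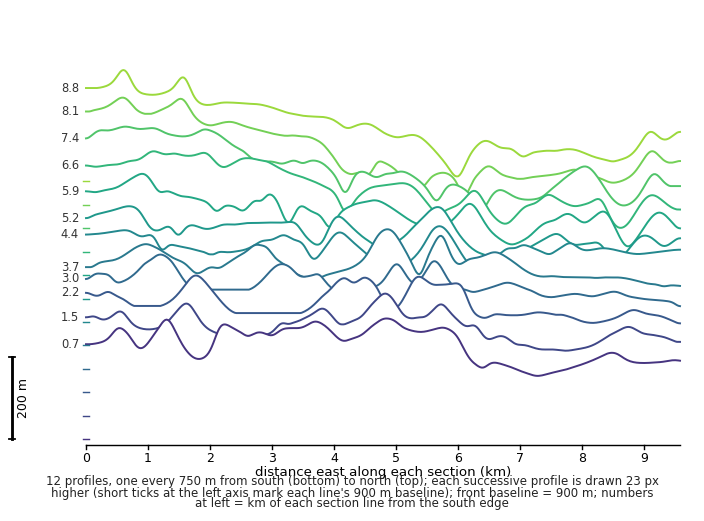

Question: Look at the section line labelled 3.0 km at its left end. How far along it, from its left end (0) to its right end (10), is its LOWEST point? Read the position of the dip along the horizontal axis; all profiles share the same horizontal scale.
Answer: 10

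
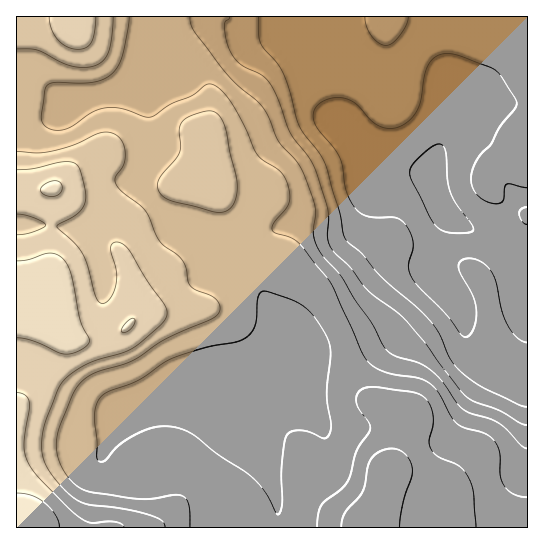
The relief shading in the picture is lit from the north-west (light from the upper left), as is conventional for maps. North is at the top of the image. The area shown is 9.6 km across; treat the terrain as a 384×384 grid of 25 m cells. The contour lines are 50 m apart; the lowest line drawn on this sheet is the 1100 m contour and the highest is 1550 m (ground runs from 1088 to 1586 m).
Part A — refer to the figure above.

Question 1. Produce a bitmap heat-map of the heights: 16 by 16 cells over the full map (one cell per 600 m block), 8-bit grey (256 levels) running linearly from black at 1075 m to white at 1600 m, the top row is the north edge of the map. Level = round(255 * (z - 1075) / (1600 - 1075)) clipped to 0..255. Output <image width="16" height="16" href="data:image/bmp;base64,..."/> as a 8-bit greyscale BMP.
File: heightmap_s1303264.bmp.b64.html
<image width="16" height="16" href="data:image/bmp;base64,Qk02BQAAAAAAADYEAAAoAAAAEAAAABAAAAABAAgAAAAAAAABAAATCwAAEwsAAAABAAAAAAAAAAAAAAEBAQACAgIAAwMDAAQEBAAFBQUABgYGAAcHBwAICAgACQkJAAoKCgALCwsADAwMAA0NDQAODg4ADw8PABAQEAAREREAEhISABMTEwAUFBQAFRUVABYWFgAXFxcAGBgYABkZGQAaGhoAGxsbABwcHAAdHR0AHh4eAB8fHwAgICAAISEhACIiIgAjIyMAJCQkACUlJQAmJiYAJycnACgoKAApKSkAKioqACsrKwAsLCwALS0tAC4uLgAvLy8AMDAwADExMQAyMjIAMzMzADQ0NAA1NTUANjY2ADc3NwA4ODgAOTk5ADo6OgA7OzsAPDw8AD09PQA+Pj4APz8/AEBAQABBQUEAQkJCAENDQwBEREQARUVFAEZGRgBHR0cASEhIAElJSQBKSkoAS0tLAExMTABNTU0ATk5OAE9PTwBQUFAAUVFRAFJSUgBTU1MAVFRUAFVVVQBWVlYAV1dXAFhYWABZWVkAWlpaAFtbWwBcXFwAXV1dAF5eXgBfX18AYGBgAGFhYQBiYmIAY2NjAGRkZABlZWUAZmZmAGdnZwBoaGgAaWlpAGpqagBra2sAbGxsAG1tbQBubm4Ab29vAHBwcABxcXEAcnJyAHNzcwB0dHQAdXV1AHZ2dgB3d3cAeHh4AHl5eQB6enoAe3t7AHx8fAB9fX0Afn5+AH9/fwCAgIAAgYGBAIKCggCDg4MAhISEAIWFhQCGhoYAh4eHAIiIiACJiYkAioqKAIuLiwCMjIwAjY2NAI6OjgCPj48AkJCQAJGRkQCSkpIAk5OTAJSUlACVlZUAlpaWAJeXlwCYmJgAmZmZAJqamgCbm5sAnJycAJ2dnQCenp4An5+fAKCgoAChoaEAoqKiAKOjowCkpKQApaWlAKampgCnp6cAqKioAKmpqQCqqqoAq6urAKysrACtra0Arq6uAK+vrwCwsLAAsbGxALKysgCzs7MAtLS0ALW1tQC2trYAt7e3ALi4uAC5ubkAurq6ALu7uwC8vLwAvb29AL6+vgC/v78AwMDAAMHBwQDCwsIAw8PDAMTExADFxcUAxsbGAMfHxwDIyMgAycnJAMrKygDLy8sAzMzMAM3NzQDOzs4Az8/PANDQ0ADR0dEA0tLSANPT0wDU1NQA1dXVANbW1gDX19cA2NjYANnZ2QDa2toA29vbANzc3ADd3d0A3t7eAN/f3wDg4OAA4eHhAOLi4gDj4+MA5OTkAOXl5QDm5uYA5+fnAOjo6ADp6ekA6urqAOvr6wDs7OwA7e3tAO7u7gDv7+8A8PDwAPHx8QDy8vIA8/PzAPT09AD19fUA9vb2APf39wD4+PgA+fn5APr6+gD7+/sA/Pz8AP39/QD+/v4A////APHXwLiunJKQip+4v6+tm5HWq5CPk5ePhomSpcKzqZaBxJiHiJCMhIOHiJizqpmQdsifhoOEg4KEhISVqKmJbFPHspKIg4KCg4GElJeOZT81ys3BsZSHhIKBg4hzYj4yMNnYxMq4opaGgod/YUopJx/c1ri9sJ+ViIuMaEUqHigXzMi0taOYjomQc0gxIhwdF7e4sKmblZiOgmMzJxsLEyDHyK2enqeil4VZIhgODCMlqrGpm5anootzQx4WDQ8kKouIlpGNo518VSYdIx0TICiJgIF+foiGaUMoJy4nGB8lkZ2cf3V5Z001LjE2LSAkKqq7sod2bldALzU4PzcwLjI="/>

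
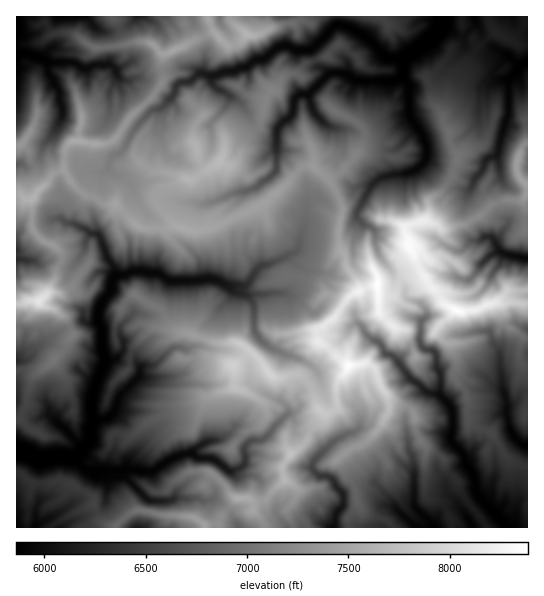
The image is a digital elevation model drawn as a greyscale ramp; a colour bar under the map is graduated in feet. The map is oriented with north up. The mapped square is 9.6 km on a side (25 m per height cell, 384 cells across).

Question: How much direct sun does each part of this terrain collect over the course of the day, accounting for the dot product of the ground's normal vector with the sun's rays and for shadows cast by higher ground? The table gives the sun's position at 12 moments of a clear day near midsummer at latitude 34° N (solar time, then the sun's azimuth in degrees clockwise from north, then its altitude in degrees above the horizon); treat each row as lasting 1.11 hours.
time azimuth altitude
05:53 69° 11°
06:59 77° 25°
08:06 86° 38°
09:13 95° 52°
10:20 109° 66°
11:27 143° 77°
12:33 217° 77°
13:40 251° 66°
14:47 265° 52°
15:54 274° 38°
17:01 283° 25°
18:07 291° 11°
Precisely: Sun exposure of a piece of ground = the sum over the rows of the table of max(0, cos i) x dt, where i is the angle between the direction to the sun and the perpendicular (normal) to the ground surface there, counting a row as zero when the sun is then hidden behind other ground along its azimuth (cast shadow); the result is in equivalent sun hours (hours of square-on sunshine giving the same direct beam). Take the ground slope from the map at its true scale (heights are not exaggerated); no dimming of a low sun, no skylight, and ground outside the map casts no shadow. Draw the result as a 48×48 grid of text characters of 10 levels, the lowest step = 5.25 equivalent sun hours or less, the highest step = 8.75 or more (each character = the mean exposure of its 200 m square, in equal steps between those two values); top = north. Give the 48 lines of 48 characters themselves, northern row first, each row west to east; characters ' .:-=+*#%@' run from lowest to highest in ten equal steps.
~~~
@%%##*+**%#+*#%%%#*+%##+-+%%*-=-=*@@@%%@@%%%@@@@
@%%##*=+*%#++*%%%%#*%%%*..*-==-*#*#%##%@@%%%@@@@
@%#+#**+***+++*##**#%=  .:.+=.#+*#*##%@%%@@@%#%@
@%%##**-.-+**#*=*+*+:. - -=:.#*###%#@@%#%@@@@%%%
@%##*=--==+#%##*=-: .-. =+-*=-=+###%@%#%@@@@@@@@
%#**+-++==*#%%#---=:. -=%%%*+=+*=+*#%*@@@@@@@%@%
##+-=+=##*#%##-  =:-*+#@@+.:.=###%%%#*%@@@@%@%@%
#+= -++%**###+.-##=-+%@@#-:::#**#%%%**#@@@@%@##%
*+*  =#@#%**==:*@%#*#%%%+:  -%**%%%%+*#@@@@%%*=%
*+*. -#%%#*+=#%%%%**@%%#- .  =#%%@%**#*%@@%%%=-%
-*+: =#%#**=%@@%%%#%@@@+  +*.=*#%%%#+++*@%%%%-=*
+#+:.**+*#+#@@@%@%#%%@%+ +%%**%%@@@%+-*+%%%@*:==
##==*#####*@@@%%%%#%%%#+.+#%%%@%@%%##=-+#@@#-.-+
+###%@@@@%%@@@@@%@%@%%#+.*%@@@@@#%%#*==+#@%-.:=*
#%%%%%@@@@@@@@@%@@%%%%#= #%%@@@%#*=====*#%*:::++
%%###%@@@@@@@@@%%%%#*+=.:%%%%@###+++==+*%%=-*-+*
%%*#%#@@@@@@@@@@%%#**+-+%%%%%%##+:*##+-*%#+##++*
%#*%%%##%@@@@@@@@%##%*%@%%@%@%%+.=**+:+*%%#%%%##
####**#*#%@@@@@@@@@@%@@@%@@@@%#- ==-:-==*##%%##%
*###+::-+%#@@@@@@@@@%%%%%@@@@%#:::-+*##*+*#+**#@
**##%+:.-#++*#%##%#%%%%%%@%@@#*+-.*+%#*=**+-:=#%
+*+#%%=..*=+*+#%*#%%%%%%%%%@@#%=+ =*%%*+=*+-:::-
*+*#%%*= -===+*##*#%%%#**#%@%#%=*.:%%%%#+-*= ---
==*#%%%=---==-+====*##++#@@@%%#+*+:*%%#*++= -::.
++=*#%*==+:.-==--+=-===%@@@@%%#****#%%%*=--..:-=
=*++*@#=-.-*++===-:=%#**#%@@##*+###%#%%%+-:+.=#*
++#++++.. #%%####%%*++##%%@%##++**%%+--%%*+.+#%#
--:=+==: +##%@@@@@%%%#=@@%%#*=*-+*%#+..:**++==-=
+=+=+=-=:=+%%@@@@@%@@#-%##+:.**-:=#*:  -+:. .=+-
#%%%%*:-:+=#%%@@@%%#**.*#**#@%*= .:*+  *+==--+**
##%@@#+-:==*#%*+*##**= =+###%%##.  -=   #***+*##
#%%@@#*++=+##*+*#%%%%%= ++++*%%#-.  --  =##%#*#%
*#%%#+#*#=*=++##%@%%@@%+===*#*##*=   *= -%%%%*#%
%%##%**#+++=***##%%%%%%%#%%*###*##+-  * -%%%%**%
%%#%@#*#=+=+*#%%####@%%*#%%%#####*+=. .:-#%%%**@
#%#%%#***+##%%%%%%%#**%#*#%%%%##*#*=+=:--=%@%+*@
#@#*##****##%%@@%%%%%##%#*##%%#######++--:%@%#*%
@%##*#*##%##%@@@@%%%*%%%==#%%%*####*+##*.:%@%*+%
*%#**###+*#%%@@@@++**%%=:*%@#+=+***#+**+-:%@%+=#
*=***%%##@@#%@%*=:-=*=:-+%%%+-=+*#*#+**++=*#%*++
@%**#%%###*#%#-:::.+*:+*#%%==:+%##%#+=#+=+++%%*#
@@@@@@@######==-.  :=.*#**--.=%#%%%#+=##*+#+%%@#
*#%#*#@@@%%%#*--=-  :=#%#*+-..*%%%#%*-###*#*%%@@
@%#%%#*%@%#*=+*##%%: +*##%*=  -%%##%*-%@%%##%%@@
%%%%@@%*##=:+*+**###-=*###%##- *%%#%#=%@%%%%%%%@
%%%@%%@%*%%..:-+*###*#%%#%##%+ +%%%*#+%@@%%%%%%%
%%##%%%@%%#=:--++*%%##%%#%##*=.*%%%###*%@%%%@@@%
%%%%#%@@%#-:-==+*#%%*+#%%#%#+=-%%%%##%%%%%#%%@@%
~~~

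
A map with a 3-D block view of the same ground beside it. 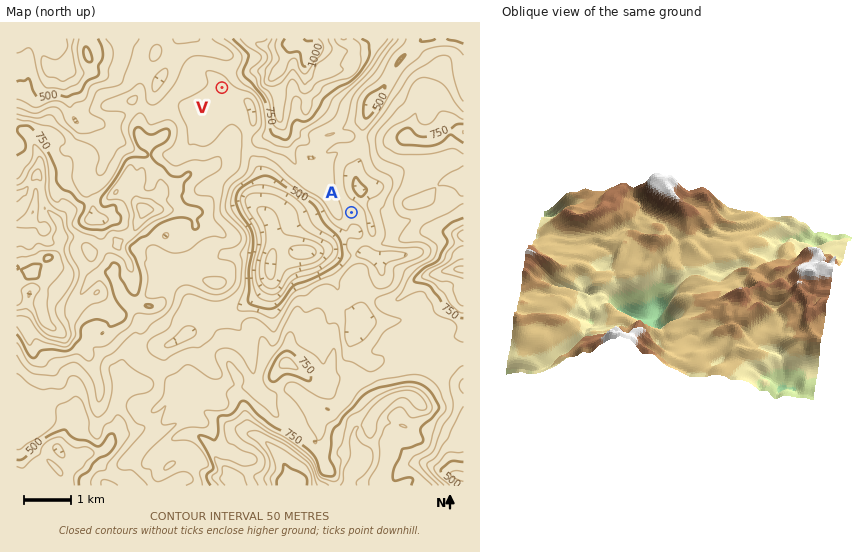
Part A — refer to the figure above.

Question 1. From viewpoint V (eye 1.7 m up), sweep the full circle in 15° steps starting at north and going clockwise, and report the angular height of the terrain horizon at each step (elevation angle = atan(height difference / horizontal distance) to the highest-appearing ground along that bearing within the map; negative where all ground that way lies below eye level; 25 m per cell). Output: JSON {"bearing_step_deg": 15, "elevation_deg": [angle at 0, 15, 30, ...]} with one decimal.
{"bearing_step_deg": 15, "elevation_deg": [4.2, 6.8, 9.8, 11.0, 13.5, 16.7, 14.0, 11.4, 9.1, 3.9, 1.8, 2.3, 2.4, 2.8, 5.2, 4.1, 4.2, 2.1, 3.8, 4.3, 3.0, 2.1, 2.6, 3.5]}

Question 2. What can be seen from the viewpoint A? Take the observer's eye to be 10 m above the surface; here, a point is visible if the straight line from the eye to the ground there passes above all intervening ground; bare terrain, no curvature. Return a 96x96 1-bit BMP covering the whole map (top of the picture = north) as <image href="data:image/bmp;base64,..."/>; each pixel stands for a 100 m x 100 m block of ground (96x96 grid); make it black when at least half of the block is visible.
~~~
<image width="96" height="96" href="data:image/bmp;base64,Qk2+BAAAAAAAAD4AAAAoAAAAYAAAAGAAAAABAAEAAAAAAIAEAAATCwAAEwsAAAIAAAAAAAAA////AAAAAAAAAAAAAAAAAfQAAAAAAAAAAAAAB+AAAAAAAAAAAAAAP4AAAAAAAAAAAAAAPwIAAAAAAAAAAAAAfwAAAAAAAAAAAAAAfwAAAAAAAAAAAAAA/gAAAAAAAAAAAAAB/AQAAAAAAAAAAAAD8AQAAAAAAAAAAAAHwAQAAAAAAAAAAAAEAAEAAAAAAAAAAAAAAA8AAAAAAAAAAAGAAA+AAAAAAAAAAAfAAAfAAAAAAAAAAA/AAAfwAAAAAAAAAAnAAAP4AAAAAAAAAADAAAD8AAAAAAAAAADAAAB+AAAAAAAAAACAAAB/AwAAAAAAAAGAAAA/zwAAAAAAAAGAAAAf/gAAAAAAAACAAEAH/AAAAAAAAADAAMAB4AAAAAAABAHAAcAAAAAAAAAAAAOAB8QAAAAAAAAAAAOAD8QAAAAAAAAAAAcAf8QAAAAAAAAAAA8B//gAAAAAAAAAAA8A//gAAAAAAAAAAB4Af/wAAAAAAAAAAAYEP/wAAAAAAAAAAAAMP/wAAAAAAAAAAAAOPPwAAAAAAAAAAAAeOPwAAAAAAAAAAAA+OPwAAAAAAAAAAAA+GPgAAAAAAAAAAAADH/gAAAAAAAAAAAAAH/gAAAAAAAAAAAAAH/gAAAAAAAAAAAAAHxgPAAAAAAAAAAAAPxgPwAAAAAAAAAAAH/sP4AAAAAAAAAAAD/mP8AAAAAAAAAAAA/gH+AAAAAAAAAAAAf4H/gAAAAAAAAAAAH8H/8AAAAAAAAAAAB////4AAAAAAAAAAAf4H/8AAAAAAAAAAADwAH8AAAAAAAAAAAAAAD4AAAAAAAAAAAAAAB4AAAAAAAAAAAHMAB8AAAAAAAAAAAP/wAcAAAAAAAAAAAP/8AcAAAAAAAAAAAP//48AAAAAAAAAAAP//88AAAAAAAAAAAP//88AAAAAAAAAAAfP4AAAAAAAAAAAAAeP4AAAAAAAAAAAAA+P8AAAAAAAAAAAAA4P4AAAAAAAAAAAAA4D4AAAAAAAAAAAAB4D4AAAAAAAAAAAABwB4AAAAAAAAAAAAB4B8AAAAAAAAAAAAD4H8AAAAAAAAAAAAD4P8AAAAAAAAAAAAB4/8AAAAAAAAAAAAB8/+AAAAAAAAAAAAB///AAAAAAAAAAAAA///wAAAAAAAAAAAAf//8AAAAAAAAAAAAA///AAAAAAAAAAYAY//8cAAAAAAAAA/Af84AMAAAAAAAAB/AAAAAMAAAAAAAAB//AAAAEAAAAAAAAA//gAAAAAAAAAAAAA//wAAAAAAAAAAAAA//wAAAAAAAAAAAAA8/wAAAAAAAAAAAAA4fwAAAAAAAAAAAAAYf4AAAAAAAAAAAAAY/4AAAAAAAAAAAAAZ/8AAAAAAAAAAAAAx//AAAAAAAAAAAADw//wAAAAAAAAAAABx//4AAAAAAAAAAAA5w/4AAAAAAAAAAAAZwD8AAAAAAAAAAAAJ4A8AAAAAAAAAAAAI8AcAAAAAAAAAAAAYeAOAAAAAAAAAAAAAeAGAAAAAAAAAAAAAAAHAAAAAAAAAAAAAAAHgAA="/>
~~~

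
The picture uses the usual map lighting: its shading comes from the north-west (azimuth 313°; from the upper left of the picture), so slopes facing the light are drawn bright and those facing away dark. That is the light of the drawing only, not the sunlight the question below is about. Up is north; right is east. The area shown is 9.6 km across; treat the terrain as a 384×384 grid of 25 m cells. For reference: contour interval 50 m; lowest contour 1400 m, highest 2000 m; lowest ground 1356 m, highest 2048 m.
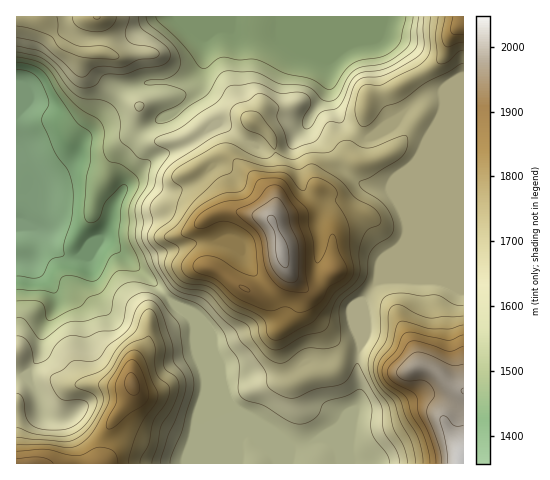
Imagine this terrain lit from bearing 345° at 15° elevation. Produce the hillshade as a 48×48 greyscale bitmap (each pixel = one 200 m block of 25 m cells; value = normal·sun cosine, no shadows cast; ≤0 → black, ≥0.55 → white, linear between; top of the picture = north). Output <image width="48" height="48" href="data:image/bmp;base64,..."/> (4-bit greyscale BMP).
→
<image width="48" height="48" href="data:image/bmp;base64,Qk32BAAAAAAAAHYAAAAoAAAAMAAAADAAAAABAAQAAAAAAIAEAAATCwAAEwsAABAAAAAAAAAAAAAAABEREQAiIiIAMzMzAERERABVVVUAZmZmAHd3dwCIiIgAmZmZAKqqqgC7u7sAzMzMAN3d3QDu7u4A////AO7c3cuqhkQzRnd3d3d3d3d3d3dmZ3h4if///tuphlQzRXd3d3d3d3d3d3dlVnd3ie////2odlRDNGd3d3d3d2d3d3dlVWZmic3/7v/IVVRENGd3d3d3ZVVnd3d2ZVVXiZq6qs7rZUMzI1d3d3dmVVVWd3iIdUVoiHeHZovdlTIiI0d3d2ZVVVVWZ3iHdmeJh3d3ZEabpjIzIjZ3dlRFVFVVRWdkRXiph5h2ZTNYl1RmQzZ3d2ZVVEMzM1UxAkeHd5h3iHeKqHeJhlZ3d4h2ZlQzI0UxASRmiXeJmqvN7Jh5qXd3d4h2Z3ZVRFZmZURomVaaqavN7rlmiYd3d3ZUVnd3ZWisyoeKqlaamZqr39llZ4d3ZmVDNFZmZnrO7bu7u4iaqpma3+p2Znd3ZVQyEjRFZnrN3MzMzKmbuqqr3+uHdnd3ZmZUIBI0V3i7vN3czamLzLu7zdqHd3d1RFZmQhE0V3eZrN3czZh5zMu7qruYiHdTIRJGZTI0V3eJq8y7zamIq7qqmby5h1QzIAA1ZlISNXeKu6qqvMypmZmqmr3aYxEiIRNVREQhAUaKy6qaqszKiZq7qr3ZMAABJFd1MjZSAAWKu6mZiLu6mau7u8ylIQABWKp0Ikd0AAN4iIiId6qpqqqru7lkRUIlirp0RFeHUzRnd3d3d4iJqZmaupdWmpmZqpl2ZVaJh1Vnd3d3d3eJmHeKqGVGiru6mIiHdlaJh1RWd3d3d4iJmGZ5l2VUVniIh3d4h2Z4dlREZ3d3d4iImXVXiIiZl1RFZURXiHeIdlQzV3d3d3d3iYU1iZmszKZDMzNXd3eJh2VFZ3d3d3d3eIdVeZiJrNyGVWeId3eJiHd3d3d3d3d3eIhlebqYis7bq8zKmZiIiJqph3d3d3d3eIh1Wc3Kiazd3e3Lqqh3eKqod3d3d3d3d4h1RpzKd4q7zMvMuqh4mZh3d3d3d3d3d4iGVGi6l2eaqazv2qqqqWVVZ3d3d3d3Z4mHVEacy5d5ma3/7Lu6l1VEVnd3d3d2ZniHVVV6zduYic3c3cy5h4h1RGd3d3d3ZmiHZWZWis3KqrqYm926iJqYdVd3d3d3ZmeIdmd3iIrNyoZneby5mYiZl2Z3d3Znd2Z4h2ebu5iauWRoh5upqnZ4iGZ3d3d3h2RWd2V5vMqIiHZ4dmmrqXVneHZnd3iIhkRGZ2VWeby5iaqHdVasyXZWZ4dnd3iIZDNFZ4hlZ5vLqsuZmGat25dmVnh3d3d2UyI0aJqYd3mrqru7zLqs3LmHVVZ3d3ZlQyI1VniIiImqqrzMzdyqzd27l1VVd1RDMzMzIjNFVomru8zLvMuZrv//7JZDRgABI0MQABESNnmrvMu6mZmInP///9pzEwAAJFVDRUQ0V4iau6qZiId3ic3e/+2lIQACRniIiIiZmZiJmZmId3d3eImazduXIBEkeHd3eIq8uoh4iIh3d3d3d3d4mqmYQTNFd2RERXm7qHd3d3d3d3d3d3d3iamahURWd2QiNFirmHd3d3d3d3d3d3d3iqqqlw=="/>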